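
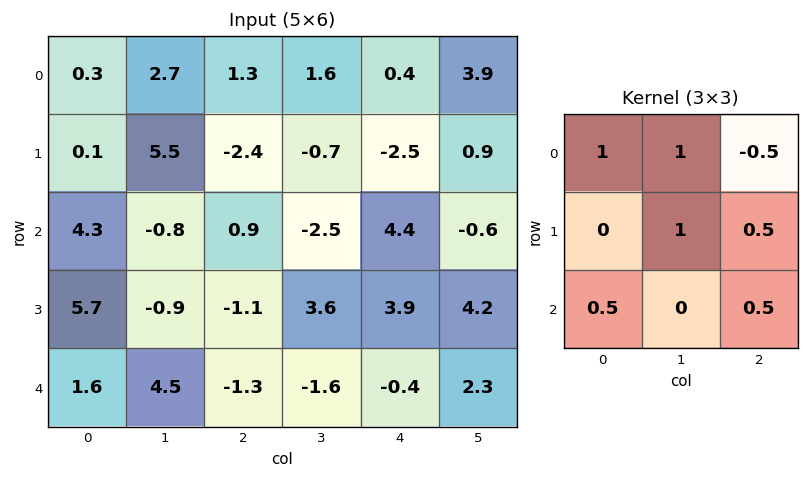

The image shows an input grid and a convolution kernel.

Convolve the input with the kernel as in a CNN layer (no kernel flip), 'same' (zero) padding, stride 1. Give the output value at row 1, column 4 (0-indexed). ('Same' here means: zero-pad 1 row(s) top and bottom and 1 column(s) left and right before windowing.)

-3.55

The receptive field on the zero-padded input at this output position is [1.6 0.4 3.9 / -0.7 -2.5 0.9 / -2.5 4.4 -0.6]. Elementwise product with the kernel and sum: 1.6·1 + 0.4·1 + 3.9·-0.5 + -2.5·1 + 0.9·0.5 + -2.5·0.5 + -0.6·0.5.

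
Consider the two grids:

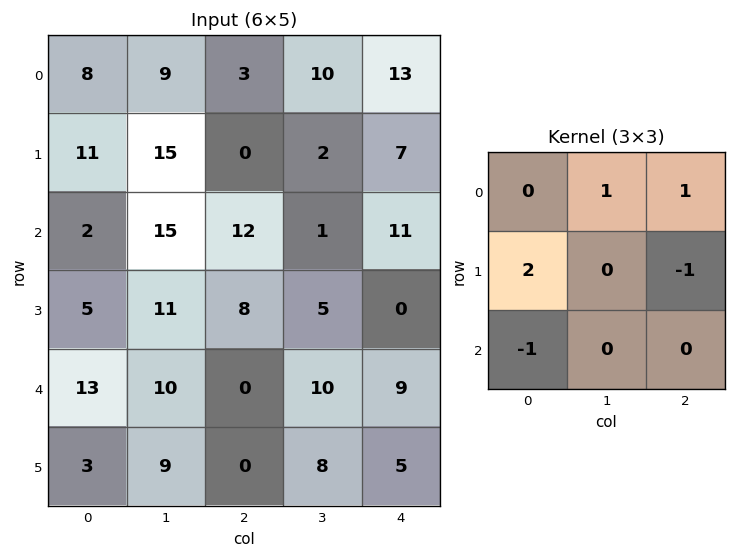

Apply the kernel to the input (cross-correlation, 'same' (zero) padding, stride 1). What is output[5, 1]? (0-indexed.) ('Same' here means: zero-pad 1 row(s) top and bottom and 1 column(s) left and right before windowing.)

The receptive field on the zero-padded input at this output position is [13 10 0 / 3 9 0 / 0 0 0]. Elementwise product with the kernel and sum: 10·1 + 0·1 + 3·2 + 0·-1 + 0·-1.

16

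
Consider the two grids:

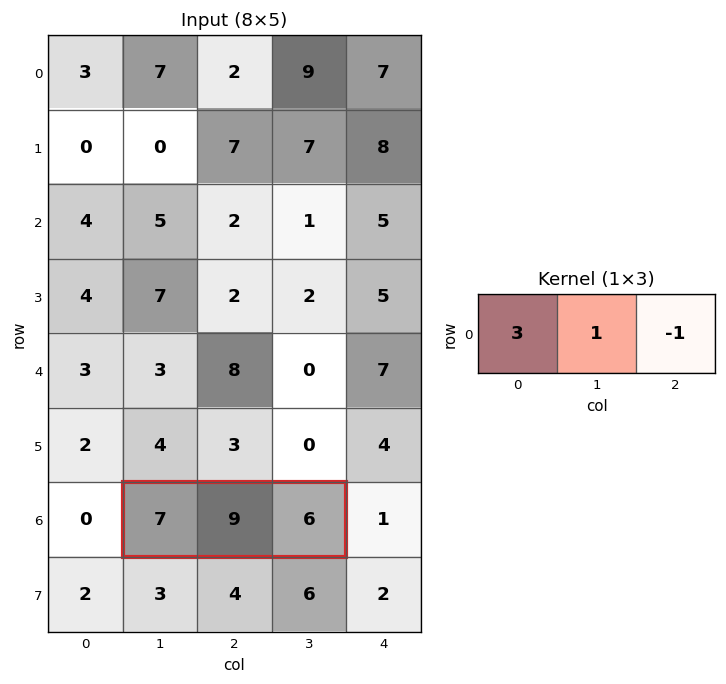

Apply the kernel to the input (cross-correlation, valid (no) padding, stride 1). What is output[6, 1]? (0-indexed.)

The receptive field on the input at this output position is [7 9 6]. Elementwise product with the kernel and sum: 7·3 + 9·1 + 6·-1.

24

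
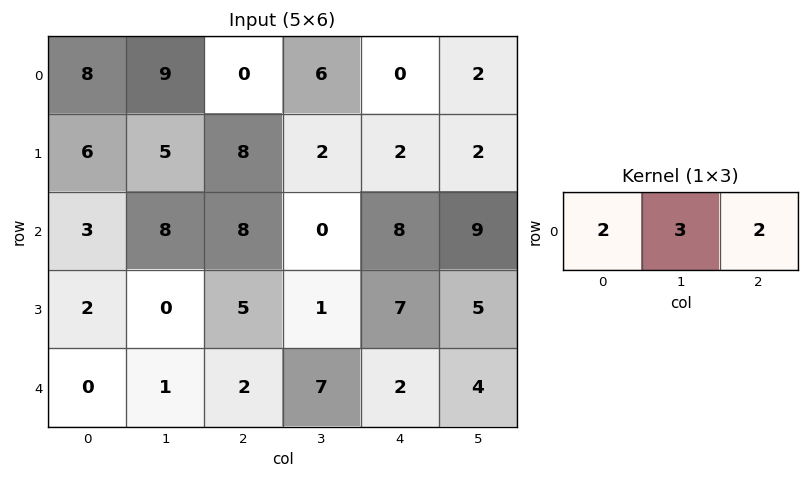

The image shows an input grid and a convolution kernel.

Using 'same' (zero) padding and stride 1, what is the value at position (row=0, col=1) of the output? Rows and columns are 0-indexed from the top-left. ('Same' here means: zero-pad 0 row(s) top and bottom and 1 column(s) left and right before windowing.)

43

The receptive field on the zero-padded input at this output position is [8 9 0]. Elementwise product with the kernel and sum: 8·2 + 9·3 + 0·2.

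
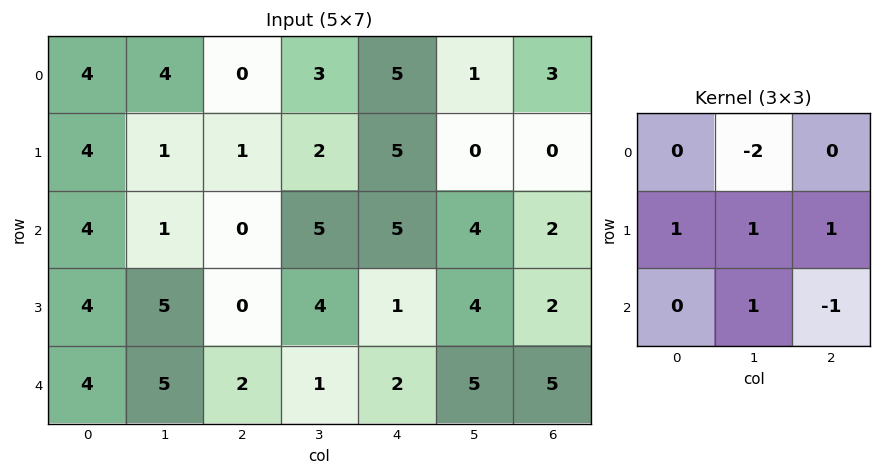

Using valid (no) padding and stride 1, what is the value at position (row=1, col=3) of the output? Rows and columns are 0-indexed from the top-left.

1

The receptive field on the input at this output position is [2 5 0 / 5 5 4 / 4 1 4]. Elementwise product with the kernel and sum: 5·-2 + 5·1 + 5·1 + 4·1 + 1·1 + 4·-1.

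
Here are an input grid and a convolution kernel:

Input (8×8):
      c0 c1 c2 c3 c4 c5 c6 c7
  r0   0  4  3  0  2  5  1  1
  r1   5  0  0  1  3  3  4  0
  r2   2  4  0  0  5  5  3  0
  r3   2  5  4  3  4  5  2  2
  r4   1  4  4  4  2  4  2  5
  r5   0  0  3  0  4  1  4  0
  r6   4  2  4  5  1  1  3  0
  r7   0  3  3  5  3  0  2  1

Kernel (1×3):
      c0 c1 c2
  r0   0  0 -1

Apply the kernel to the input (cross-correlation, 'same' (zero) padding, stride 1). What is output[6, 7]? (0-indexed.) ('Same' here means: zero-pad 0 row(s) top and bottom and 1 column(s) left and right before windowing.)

The receptive field on the zero-padded input at this output position is [3 0 0]. Elementwise product with the kernel and sum: 0·-1.

0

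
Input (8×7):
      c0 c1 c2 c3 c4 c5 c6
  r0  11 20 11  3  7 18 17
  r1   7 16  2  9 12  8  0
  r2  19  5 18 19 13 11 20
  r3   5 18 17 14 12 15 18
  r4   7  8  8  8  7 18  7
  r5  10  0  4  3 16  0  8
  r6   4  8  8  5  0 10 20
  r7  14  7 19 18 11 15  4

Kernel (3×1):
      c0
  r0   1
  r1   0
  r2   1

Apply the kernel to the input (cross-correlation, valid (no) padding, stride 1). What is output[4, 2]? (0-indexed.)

16

The receptive field on the input at this output position is [8 / 4 / 8]. Elementwise product with the kernel and sum: 8·1 + 8·1.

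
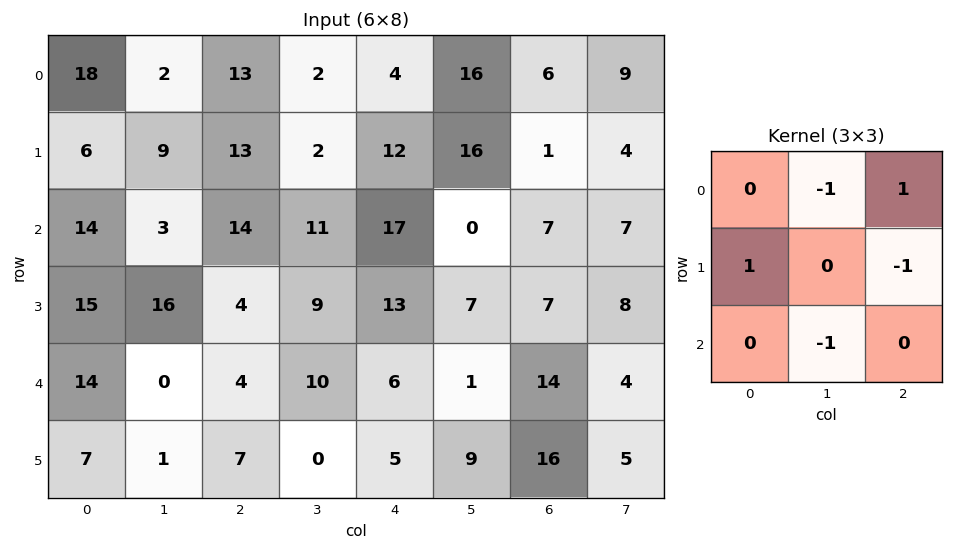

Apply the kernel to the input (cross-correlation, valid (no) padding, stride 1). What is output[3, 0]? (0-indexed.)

The receptive field on the input at this output position is [15 16 4 / 14 0 4 / 7 1 7]. Elementwise product with the kernel and sum: 16·-1 + 4·1 + 14·1 + 4·-1 + 1·-1.

-3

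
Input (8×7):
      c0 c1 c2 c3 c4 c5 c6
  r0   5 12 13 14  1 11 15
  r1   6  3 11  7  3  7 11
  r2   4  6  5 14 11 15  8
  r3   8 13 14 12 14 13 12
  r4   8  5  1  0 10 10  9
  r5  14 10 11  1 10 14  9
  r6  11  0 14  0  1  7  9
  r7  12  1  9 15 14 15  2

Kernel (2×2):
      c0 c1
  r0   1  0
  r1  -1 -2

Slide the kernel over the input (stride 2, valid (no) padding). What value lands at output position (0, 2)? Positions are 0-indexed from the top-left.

The receptive field on the input at this output position is [1 11 / 3 7]. Elementwise product with the kernel and sum: 1·1 + 3·-1 + 7·-2.

-16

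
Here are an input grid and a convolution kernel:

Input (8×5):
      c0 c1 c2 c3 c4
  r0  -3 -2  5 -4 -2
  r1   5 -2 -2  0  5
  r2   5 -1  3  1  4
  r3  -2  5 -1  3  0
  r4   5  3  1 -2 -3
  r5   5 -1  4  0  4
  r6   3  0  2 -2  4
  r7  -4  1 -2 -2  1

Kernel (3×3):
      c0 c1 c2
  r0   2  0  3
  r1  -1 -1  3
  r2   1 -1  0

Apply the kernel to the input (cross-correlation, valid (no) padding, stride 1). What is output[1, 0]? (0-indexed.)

The receptive field on the input at this output position is [5 -2 -2 / 5 -1 3 / -2 5 -1]. Elementwise product with the kernel and sum: 5·2 + -2·3 + 5·-1 + -1·-1 + 3·3 + -2·1 + 5·-1.

2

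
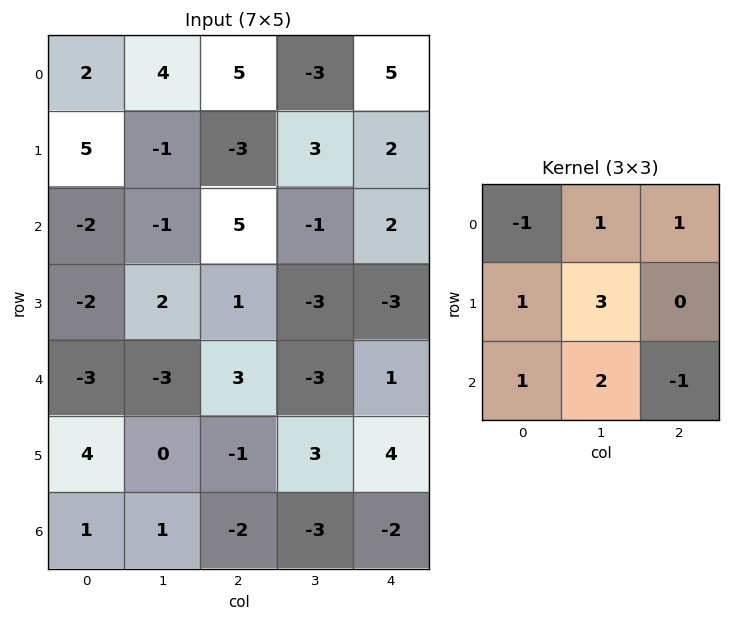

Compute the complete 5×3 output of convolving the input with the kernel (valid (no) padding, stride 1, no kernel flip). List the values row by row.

Output[0,0]: The receptive field on the input at this output position is [2 4 5 / 5 -1 -3 / -2 -1 5]. Elementwise product with the kernel and sum: 2·-1 + 4·1 + 5·1 + 5·1 + -1·3 + -2·1 + -1·2 + 5·-1.
Output[0,1]: The receptive field on the input at this output position is [4 5 -3 / -1 -3 3 / -1 5 -1]. Elementwise product with the kernel and sum: 4·-1 + 5·1 + -3·1 + -1·1 + -3·3 + -1·1 + 5·2 + -1·-1.

0 -2 4
-13 22 8
-2 16 -16
-2 -3 -12
12 0 -3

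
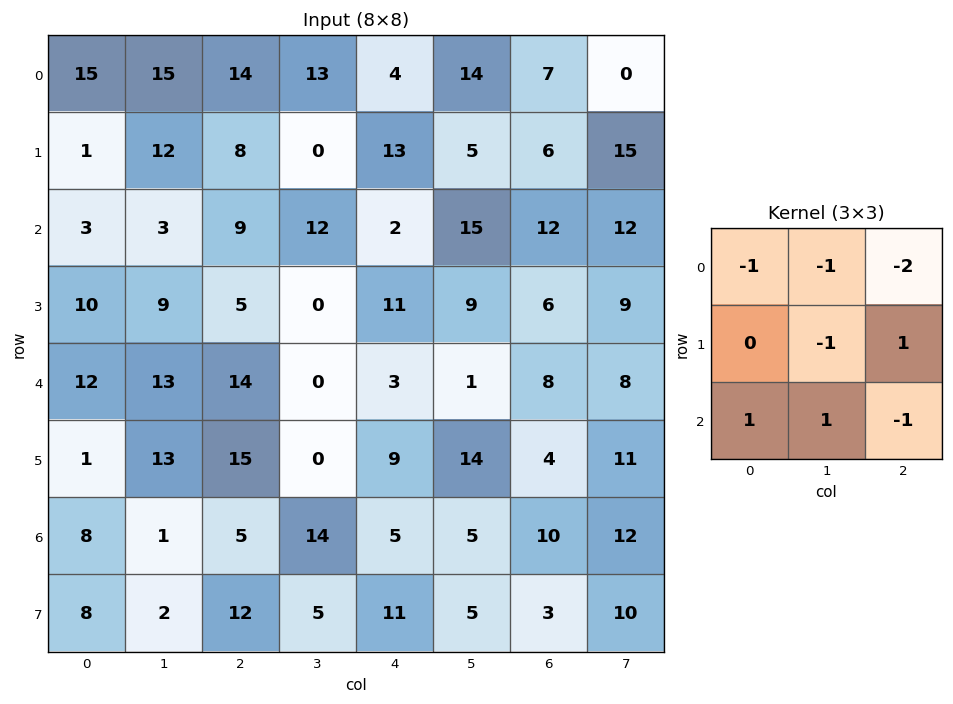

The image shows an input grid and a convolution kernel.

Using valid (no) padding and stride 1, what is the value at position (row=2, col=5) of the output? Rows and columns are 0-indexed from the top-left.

-47

The receptive field on the input at this output position is [15 12 12 / 9 6 9 / 1 8 8]. Elementwise product with the kernel and sum: 15·-1 + 12·-1 + 12·-2 + 6·-1 + 9·1 + 1·1 + 8·1 + 8·-1.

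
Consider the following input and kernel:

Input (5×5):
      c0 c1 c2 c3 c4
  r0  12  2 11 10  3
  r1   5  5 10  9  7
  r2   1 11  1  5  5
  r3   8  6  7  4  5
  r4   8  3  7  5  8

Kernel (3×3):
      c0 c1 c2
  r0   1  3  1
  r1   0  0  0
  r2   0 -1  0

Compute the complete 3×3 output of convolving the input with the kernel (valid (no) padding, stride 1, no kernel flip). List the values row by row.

Output[0,0]: The receptive field on the input at this output position is [12 2 11 / 5 5 10 / 1 11 1]. Elementwise product with the kernel and sum: 12·1 + 2·3 + 11·1 + 11·-1.
Output[0,1]: The receptive field on the input at this output position is [2 11 10 / 5 10 9 / 11 1 5]. Elementwise product with the kernel and sum: 2·1 + 11·3 + 10·1 + 1·-1.

18 44 39
24 37 40
32 12 16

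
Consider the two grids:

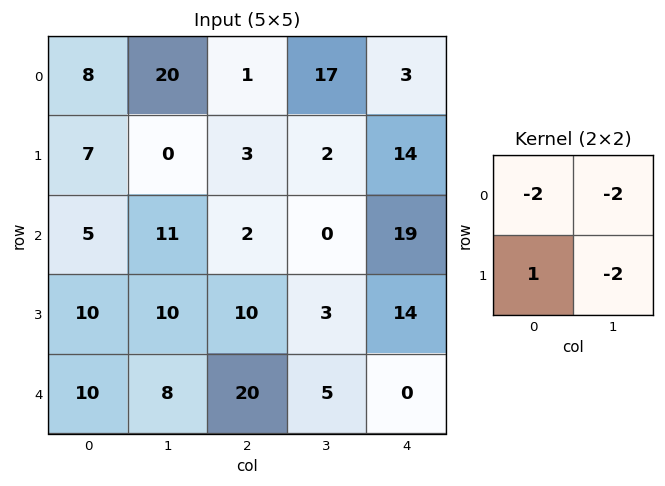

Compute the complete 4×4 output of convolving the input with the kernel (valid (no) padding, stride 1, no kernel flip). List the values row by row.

Output[0,0]: The receptive field on the input at this output position is [8 20 / 7 0]. Elementwise product with the kernel and sum: 8·-2 + 20·-2 + 7·1 + 0·-2.

-49 -48 -37 -66
-31 1 -8 -70
-42 -36 0 -63
-46 -72 -16 -29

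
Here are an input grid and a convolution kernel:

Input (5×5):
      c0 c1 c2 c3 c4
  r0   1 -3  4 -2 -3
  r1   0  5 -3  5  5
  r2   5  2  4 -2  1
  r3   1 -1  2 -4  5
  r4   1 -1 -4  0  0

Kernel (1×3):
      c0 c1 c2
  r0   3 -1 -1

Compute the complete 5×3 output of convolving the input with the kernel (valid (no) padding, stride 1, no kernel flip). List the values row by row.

Output[0,0]: The receptive field on the input at this output position is [1 -3 4]. Elementwise product with the kernel and sum: 1·3 + -3·-1 + 4·-1.

2 -11 17
-2 13 -19
9 4 13
2 -1 5
8 1 -12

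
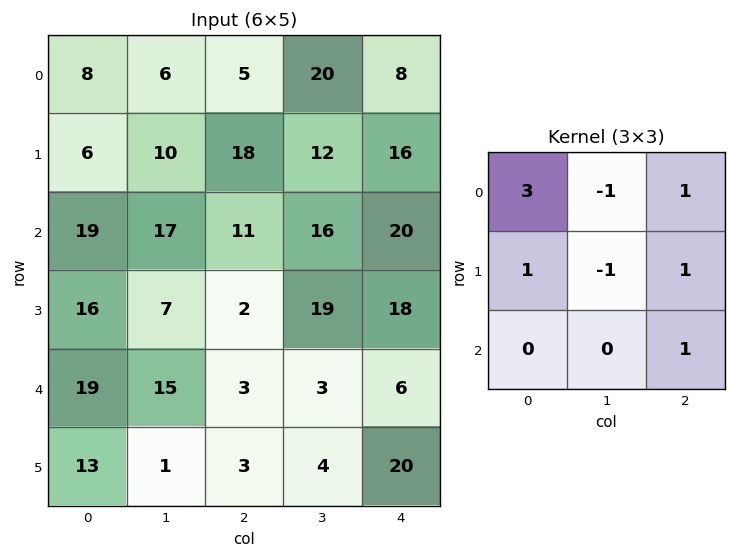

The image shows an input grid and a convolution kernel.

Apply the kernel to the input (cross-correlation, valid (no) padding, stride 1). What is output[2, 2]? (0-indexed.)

The receptive field on the input at this output position is [11 16 20 / 2 19 18 / 3 3 6]. Elementwise product with the kernel and sum: 11·3 + 16·-1 + 20·1 + 2·1 + 19·-1 + 18·1 + 6·1.

44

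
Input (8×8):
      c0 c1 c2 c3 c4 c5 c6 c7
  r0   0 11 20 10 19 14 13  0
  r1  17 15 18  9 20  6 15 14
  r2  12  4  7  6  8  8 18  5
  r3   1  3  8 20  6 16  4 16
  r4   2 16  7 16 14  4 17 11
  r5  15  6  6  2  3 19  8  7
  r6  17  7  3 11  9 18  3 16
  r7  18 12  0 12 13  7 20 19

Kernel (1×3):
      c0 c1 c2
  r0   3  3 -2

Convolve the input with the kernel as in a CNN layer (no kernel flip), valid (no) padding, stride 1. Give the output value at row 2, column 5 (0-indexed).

The receptive field on the input at this output position is [8 18 5]. Elementwise product with the kernel and sum: 8·3 + 18·3 + 5·-2.

68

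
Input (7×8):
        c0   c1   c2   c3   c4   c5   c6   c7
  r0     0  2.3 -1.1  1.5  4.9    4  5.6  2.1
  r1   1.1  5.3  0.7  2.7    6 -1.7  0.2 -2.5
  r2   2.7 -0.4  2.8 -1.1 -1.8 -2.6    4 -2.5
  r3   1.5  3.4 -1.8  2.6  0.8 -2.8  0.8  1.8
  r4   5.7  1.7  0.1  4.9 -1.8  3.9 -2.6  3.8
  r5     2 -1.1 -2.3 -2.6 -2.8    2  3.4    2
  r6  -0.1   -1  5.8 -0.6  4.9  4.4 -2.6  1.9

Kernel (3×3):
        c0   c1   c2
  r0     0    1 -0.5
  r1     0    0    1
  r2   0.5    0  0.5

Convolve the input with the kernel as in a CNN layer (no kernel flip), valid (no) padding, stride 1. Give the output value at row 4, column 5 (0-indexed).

The receptive field on the input at this output position is [3.9 -2.6 3.8 / 2 3.4 2 / 4.4 -2.6 1.9]. Elementwise product with the kernel and sum: -2.6·1 + 3.8·-0.5 + 2·1 + 4.4·0.5 + 1.9·0.5.

0.65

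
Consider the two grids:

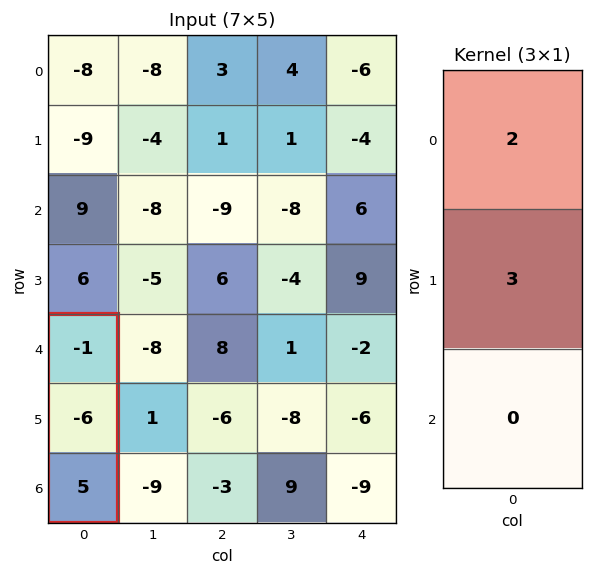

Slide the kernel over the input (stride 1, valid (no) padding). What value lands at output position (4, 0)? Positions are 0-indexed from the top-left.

The receptive field on the input at this output position is [-1 / -6 / 5]. Elementwise product with the kernel and sum: -1·2 + -6·3.

-20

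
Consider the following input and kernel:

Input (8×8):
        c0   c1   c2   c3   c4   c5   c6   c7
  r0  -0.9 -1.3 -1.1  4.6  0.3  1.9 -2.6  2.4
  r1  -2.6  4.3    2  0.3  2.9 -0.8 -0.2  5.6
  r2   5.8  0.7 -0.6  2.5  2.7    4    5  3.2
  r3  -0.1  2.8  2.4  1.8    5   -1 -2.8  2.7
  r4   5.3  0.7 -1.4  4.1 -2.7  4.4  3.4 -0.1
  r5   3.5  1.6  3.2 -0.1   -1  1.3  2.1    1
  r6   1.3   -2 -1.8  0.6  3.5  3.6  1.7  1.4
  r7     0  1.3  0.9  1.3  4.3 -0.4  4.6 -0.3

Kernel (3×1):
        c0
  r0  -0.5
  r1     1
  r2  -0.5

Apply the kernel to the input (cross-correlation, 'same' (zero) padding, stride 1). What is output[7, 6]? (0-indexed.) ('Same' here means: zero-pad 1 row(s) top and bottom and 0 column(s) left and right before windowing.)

3.75

The receptive field on the zero-padded input at this output position is [1.7 / 4.6 / 0]. Elementwise product with the kernel and sum: 1.7·-0.5 + 4.6·1 + 0·-0.5.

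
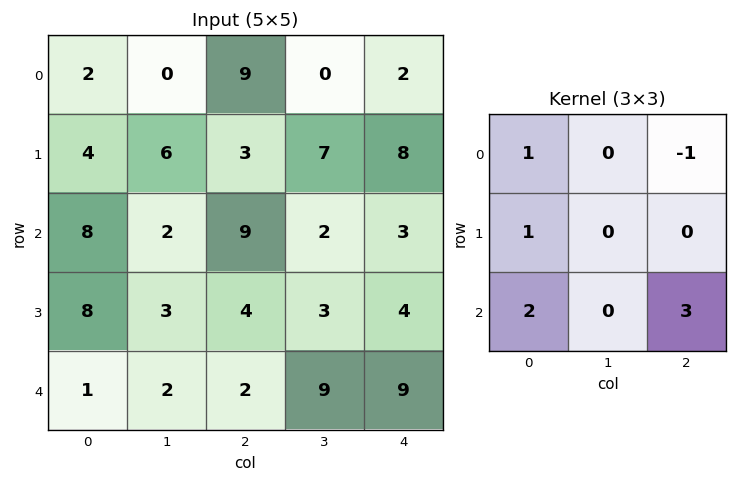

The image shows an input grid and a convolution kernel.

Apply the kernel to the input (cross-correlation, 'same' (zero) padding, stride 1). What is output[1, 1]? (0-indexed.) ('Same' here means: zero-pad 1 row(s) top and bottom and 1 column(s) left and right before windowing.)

The receptive field on the zero-padded input at this output position is [2 0 9 / 4 6 3 / 8 2 9]. Elementwise product with the kernel and sum: 2·1 + 9·-1 + 4·1 + 8·2 + 9·3.

40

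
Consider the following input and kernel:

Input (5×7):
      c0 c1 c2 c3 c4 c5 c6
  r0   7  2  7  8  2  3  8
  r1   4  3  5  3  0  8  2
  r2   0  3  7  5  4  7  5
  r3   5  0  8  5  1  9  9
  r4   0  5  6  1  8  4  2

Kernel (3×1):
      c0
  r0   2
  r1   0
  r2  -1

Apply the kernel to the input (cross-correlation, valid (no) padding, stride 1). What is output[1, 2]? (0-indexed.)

The receptive field on the input at this output position is [5 / 7 / 8]. Elementwise product with the kernel and sum: 5·2 + 8·-1.

2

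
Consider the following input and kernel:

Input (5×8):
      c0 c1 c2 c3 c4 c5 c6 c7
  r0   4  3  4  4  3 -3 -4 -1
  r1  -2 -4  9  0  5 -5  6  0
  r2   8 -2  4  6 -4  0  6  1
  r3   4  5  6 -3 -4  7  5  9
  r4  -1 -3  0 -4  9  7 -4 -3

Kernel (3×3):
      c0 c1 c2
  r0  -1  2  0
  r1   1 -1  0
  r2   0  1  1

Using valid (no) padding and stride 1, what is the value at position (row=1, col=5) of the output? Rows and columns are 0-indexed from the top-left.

The receptive field on the input at this output position is [-5 6 0 / 0 6 1 / 7 5 9]. Elementwise product with the kernel and sum: -5·-1 + 6·2 + 0·1 + 6·-1 + 5·1 + 9·1.

25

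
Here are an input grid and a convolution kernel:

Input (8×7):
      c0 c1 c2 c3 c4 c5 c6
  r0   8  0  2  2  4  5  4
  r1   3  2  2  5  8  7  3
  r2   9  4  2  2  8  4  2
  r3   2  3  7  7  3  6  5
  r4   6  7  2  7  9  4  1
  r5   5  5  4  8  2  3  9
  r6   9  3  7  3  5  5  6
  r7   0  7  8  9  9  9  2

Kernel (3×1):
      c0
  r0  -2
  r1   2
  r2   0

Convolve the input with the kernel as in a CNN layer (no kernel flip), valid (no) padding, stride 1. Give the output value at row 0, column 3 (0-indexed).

The receptive field on the input at this output position is [2 / 5 / 2]. Elementwise product with the kernel and sum: 2·-2 + 5·2.

6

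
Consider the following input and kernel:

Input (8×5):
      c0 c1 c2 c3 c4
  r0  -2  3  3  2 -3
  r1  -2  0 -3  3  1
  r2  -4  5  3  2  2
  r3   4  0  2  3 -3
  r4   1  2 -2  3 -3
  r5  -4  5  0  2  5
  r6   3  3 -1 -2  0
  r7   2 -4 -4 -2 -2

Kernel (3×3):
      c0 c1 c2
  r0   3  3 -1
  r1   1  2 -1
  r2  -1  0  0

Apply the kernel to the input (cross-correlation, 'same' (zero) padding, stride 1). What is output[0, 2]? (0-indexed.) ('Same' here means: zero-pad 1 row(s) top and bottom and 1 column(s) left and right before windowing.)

The receptive field on the zero-padded input at this output position is [0 0 0 / 3 3 2 / 0 -3 3]. Elementwise product with the kernel and sum: 0·3 + 0·3 + 0·-1 + 3·1 + 3·2 + 2·-1 + 0·-1.

7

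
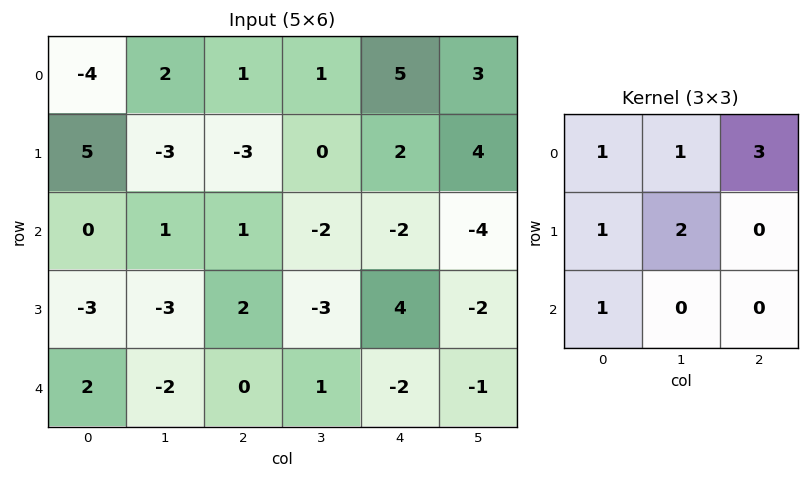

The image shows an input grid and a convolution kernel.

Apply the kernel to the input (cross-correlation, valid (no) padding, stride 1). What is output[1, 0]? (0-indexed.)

-8

The receptive field on the input at this output position is [5 -3 -3 / 0 1 1 / -3 -3 2]. Elementwise product with the kernel and sum: 5·1 + -3·1 + -3·3 + 0·1 + 1·2 + -3·1.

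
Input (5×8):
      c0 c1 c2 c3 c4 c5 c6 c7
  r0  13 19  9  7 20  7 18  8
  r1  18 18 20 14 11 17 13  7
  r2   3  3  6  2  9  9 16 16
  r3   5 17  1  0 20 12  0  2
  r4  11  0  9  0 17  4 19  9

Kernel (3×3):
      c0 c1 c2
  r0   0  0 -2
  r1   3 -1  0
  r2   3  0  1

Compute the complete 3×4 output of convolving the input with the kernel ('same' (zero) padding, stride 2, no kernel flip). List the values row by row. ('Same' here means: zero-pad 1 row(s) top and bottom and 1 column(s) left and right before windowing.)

Output[0,0]: The receptive field on the zero-padded input at this output position is [0 0 0 / 0 13 19 / 0 18 18]. Elementwise product with the kernel and sum: 0·-2 + 0·3 + 13·-1 + 0·3 + 18·1.
Output[0,1]: The receptive field on the zero-padded input at this output position is [0 0 0 / 19 9 7 / 18 20 14]. Elementwise product with the kernel and sum: 0·-2 + 19·3 + 9·-1 + 18·3 + 14·1.

5 116 60 61
-22 26 -25 35
-45 -9 -41 -11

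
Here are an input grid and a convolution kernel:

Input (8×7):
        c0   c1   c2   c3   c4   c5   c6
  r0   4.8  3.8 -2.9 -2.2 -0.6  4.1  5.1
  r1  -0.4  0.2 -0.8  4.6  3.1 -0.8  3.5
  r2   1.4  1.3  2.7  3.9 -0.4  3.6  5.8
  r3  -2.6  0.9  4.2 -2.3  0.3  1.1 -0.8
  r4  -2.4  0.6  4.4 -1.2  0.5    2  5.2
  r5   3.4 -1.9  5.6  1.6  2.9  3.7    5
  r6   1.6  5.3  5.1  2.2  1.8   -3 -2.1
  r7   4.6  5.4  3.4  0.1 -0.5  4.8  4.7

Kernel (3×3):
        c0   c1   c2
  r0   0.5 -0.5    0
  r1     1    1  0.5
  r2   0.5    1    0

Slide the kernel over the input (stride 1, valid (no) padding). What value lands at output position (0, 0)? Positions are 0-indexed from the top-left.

The receptive field on the input at this output position is [4.8 3.8 -2.9 / -0.4 0.2 -0.8 / 1.4 1.3 2.7]. Elementwise product with the kernel and sum: 4.8·0.5 + 3.8·-0.5 + -0.4·1 + 0.2·1 + -0.8·0.5 + 1.4·0.5 + 1.3·1.

1.9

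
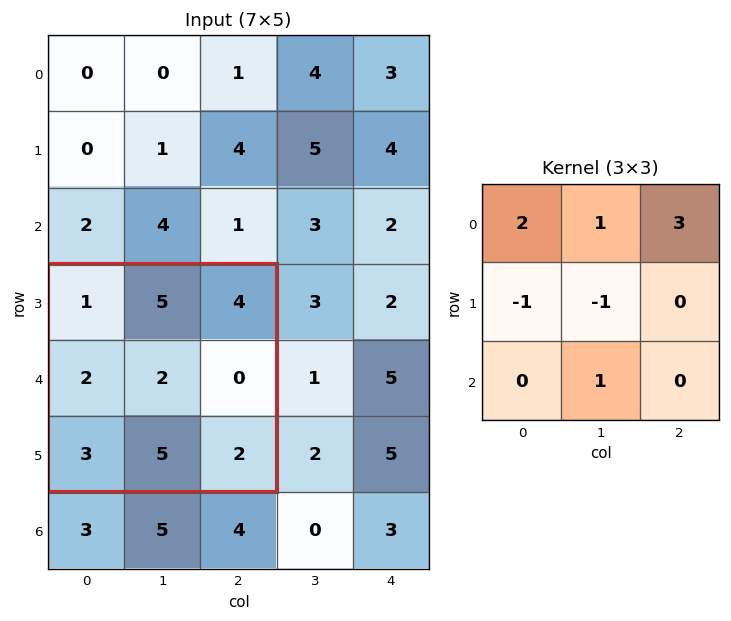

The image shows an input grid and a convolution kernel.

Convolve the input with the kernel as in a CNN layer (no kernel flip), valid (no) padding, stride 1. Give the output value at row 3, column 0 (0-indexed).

The receptive field on the input at this output position is [1 5 4 / 2 2 0 / 3 5 2]. Elementwise product with the kernel and sum: 1·2 + 5·1 + 4·3 + 2·-1 + 2·-1 + 5·1.

20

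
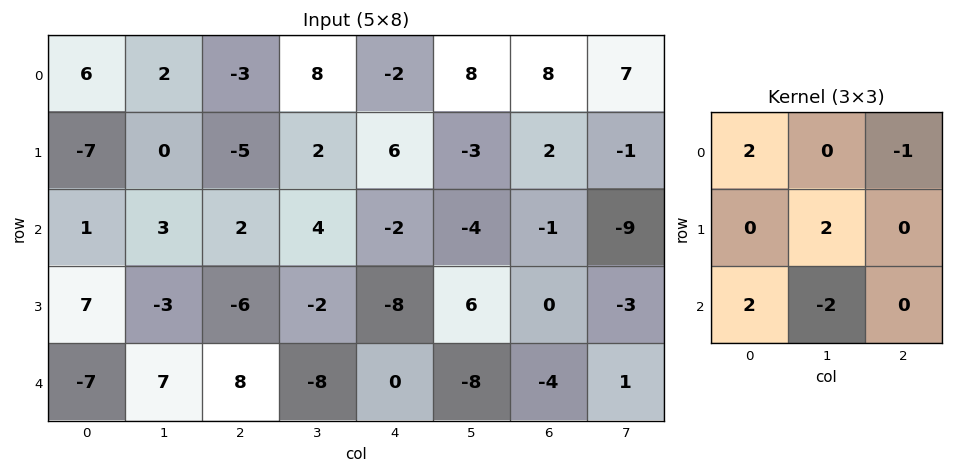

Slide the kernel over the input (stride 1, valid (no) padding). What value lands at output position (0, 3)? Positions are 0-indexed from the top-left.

The receptive field on the input at this output position is [8 -2 8 / 2 6 -3 / 4 -2 -4]. Elementwise product with the kernel and sum: 8·2 + 8·-1 + 6·2 + 4·2 + -2·-2.

32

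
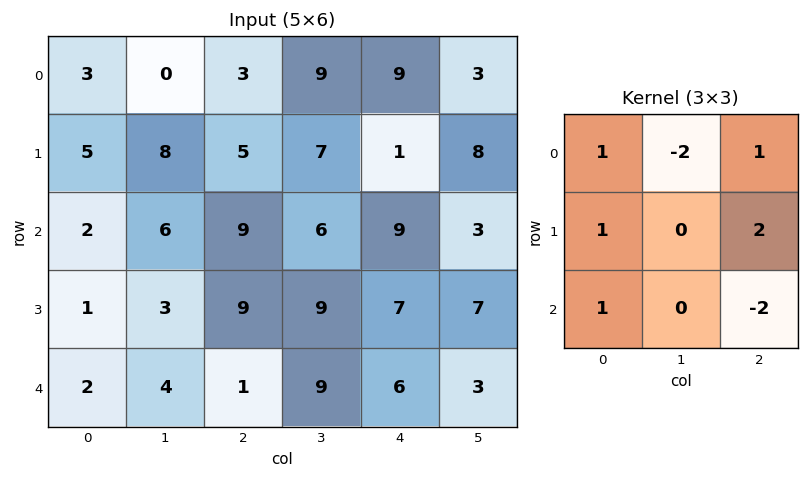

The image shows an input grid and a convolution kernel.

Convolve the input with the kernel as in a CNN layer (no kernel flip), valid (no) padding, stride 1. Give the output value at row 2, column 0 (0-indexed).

The receptive field on the input at this output position is [2 6 9 / 1 3 9 / 2 4 1]. Elementwise product with the kernel and sum: 2·1 + 6·-2 + 9·1 + 1·1 + 9·2 + 2·1 + 1·-2.

18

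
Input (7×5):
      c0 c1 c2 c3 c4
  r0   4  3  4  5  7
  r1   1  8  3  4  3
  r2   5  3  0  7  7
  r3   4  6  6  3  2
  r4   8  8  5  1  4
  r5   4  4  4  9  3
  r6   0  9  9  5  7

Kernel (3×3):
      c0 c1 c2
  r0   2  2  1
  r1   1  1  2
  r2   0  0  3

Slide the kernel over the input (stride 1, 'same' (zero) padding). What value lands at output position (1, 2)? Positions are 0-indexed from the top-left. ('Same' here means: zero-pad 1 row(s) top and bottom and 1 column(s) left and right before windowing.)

59

The receptive field on the zero-padded input at this output position is [3 4 5 / 8 3 4 / 3 0 7]. Elementwise product with the kernel and sum: 3·2 + 4·2 + 5·1 + 8·1 + 3·1 + 4·2 + 7·3.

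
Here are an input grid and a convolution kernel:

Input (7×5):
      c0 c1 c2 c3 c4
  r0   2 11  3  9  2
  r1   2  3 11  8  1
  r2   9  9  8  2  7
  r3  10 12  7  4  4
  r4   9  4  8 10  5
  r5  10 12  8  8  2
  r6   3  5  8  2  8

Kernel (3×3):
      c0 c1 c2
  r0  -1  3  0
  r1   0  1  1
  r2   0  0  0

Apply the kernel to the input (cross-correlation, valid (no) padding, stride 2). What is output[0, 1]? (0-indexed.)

33

The receptive field on the input at this output position is [3 9 2 / 11 8 1 / 8 2 7]. Elementwise product with the kernel and sum: 3·-1 + 9·3 + 8·1 + 1·1.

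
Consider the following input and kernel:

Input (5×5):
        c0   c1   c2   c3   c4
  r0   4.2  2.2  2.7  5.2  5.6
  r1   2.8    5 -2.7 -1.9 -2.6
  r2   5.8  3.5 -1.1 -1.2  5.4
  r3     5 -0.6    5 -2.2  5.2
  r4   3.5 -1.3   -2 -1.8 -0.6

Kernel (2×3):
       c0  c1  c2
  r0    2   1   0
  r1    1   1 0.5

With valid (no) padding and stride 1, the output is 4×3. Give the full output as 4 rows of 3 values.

17.05 8.45 4.7
19.35 9.1 -6.9
22 9.2 2
10.6 -0.4 3.7

Output[0,0]: The receptive field on the input at this output position is [4.2 2.2 2.7 / 2.8 5 -2.7]. Elementwise product with the kernel and sum: 4.2·2 + 2.2·1 + 2.8·1 + 5·1 + -2.7·0.5.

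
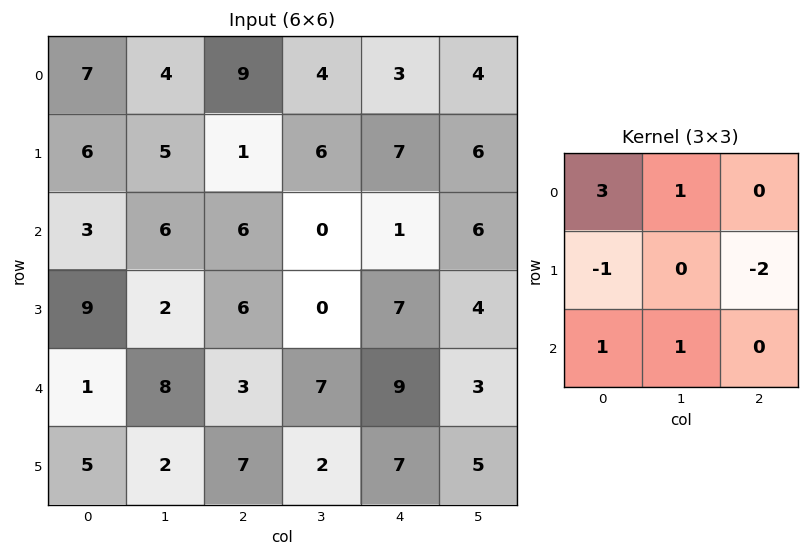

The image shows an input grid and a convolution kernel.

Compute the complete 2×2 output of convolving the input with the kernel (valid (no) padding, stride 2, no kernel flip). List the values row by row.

26 22
3 8

Output[0,0]: The receptive field on the input at this output position is [7 4 9 / 6 5 1 / 3 6 6]. Elementwise product with the kernel and sum: 7·3 + 4·1 + 6·-1 + 1·-2 + 3·1 + 6·1.
Output[0,1]: The receptive field on the input at this output position is [9 4 3 / 1 6 7 / 6 0 1]. Elementwise product with the kernel and sum: 9·3 + 4·1 + 1·-1 + 7·-2 + 6·1 + 0·1.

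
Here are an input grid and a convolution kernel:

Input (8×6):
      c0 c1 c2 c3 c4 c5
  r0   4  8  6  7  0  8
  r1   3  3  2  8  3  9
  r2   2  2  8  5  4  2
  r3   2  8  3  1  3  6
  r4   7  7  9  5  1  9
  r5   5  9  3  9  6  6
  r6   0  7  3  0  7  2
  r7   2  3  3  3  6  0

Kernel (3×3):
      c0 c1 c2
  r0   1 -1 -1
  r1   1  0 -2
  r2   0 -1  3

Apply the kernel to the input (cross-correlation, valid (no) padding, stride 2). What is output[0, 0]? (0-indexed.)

11

The receptive field on the input at this output position is [4 8 6 / 3 3 2 / 2 2 8]. Elementwise product with the kernel and sum: 4·1 + 8·-1 + 6·-1 + 3·1 + 2·-2 + 2·-1 + 8·3.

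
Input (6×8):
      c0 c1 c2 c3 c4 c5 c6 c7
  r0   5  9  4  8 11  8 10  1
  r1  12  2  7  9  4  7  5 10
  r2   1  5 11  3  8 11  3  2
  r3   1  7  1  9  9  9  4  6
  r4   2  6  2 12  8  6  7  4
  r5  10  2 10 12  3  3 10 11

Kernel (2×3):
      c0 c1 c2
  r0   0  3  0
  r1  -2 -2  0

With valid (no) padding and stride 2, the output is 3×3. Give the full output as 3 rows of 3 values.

-1 -8 2
-1 -11 -3
-6 -8 6

Output[0,0]: The receptive field on the input at this output position is [5 9 4 / 12 2 7]. Elementwise product with the kernel and sum: 9·3 + 12·-2 + 2·-2.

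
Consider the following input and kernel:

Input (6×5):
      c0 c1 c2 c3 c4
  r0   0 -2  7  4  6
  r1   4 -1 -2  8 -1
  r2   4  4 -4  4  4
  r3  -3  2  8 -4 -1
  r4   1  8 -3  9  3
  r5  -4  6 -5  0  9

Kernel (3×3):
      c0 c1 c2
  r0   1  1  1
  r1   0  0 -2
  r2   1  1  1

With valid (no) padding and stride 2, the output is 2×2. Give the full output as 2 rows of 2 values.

13 23
-6 15

Output[0,0]: The receptive field on the input at this output position is [0 -2 7 / 4 -1 -2 / 4 4 -4]. Elementwise product with the kernel and sum: 0·1 + -2·1 + 7·1 + -2·-2 + 4·1 + 4·1 + -4·1.
Output[0,1]: The receptive field on the input at this output position is [7 4 6 / -2 8 -1 / -4 4 4]. Elementwise product with the kernel and sum: 7·1 + 4·1 + 6·1 + -1·-2 + -4·1 + 4·1 + 4·1.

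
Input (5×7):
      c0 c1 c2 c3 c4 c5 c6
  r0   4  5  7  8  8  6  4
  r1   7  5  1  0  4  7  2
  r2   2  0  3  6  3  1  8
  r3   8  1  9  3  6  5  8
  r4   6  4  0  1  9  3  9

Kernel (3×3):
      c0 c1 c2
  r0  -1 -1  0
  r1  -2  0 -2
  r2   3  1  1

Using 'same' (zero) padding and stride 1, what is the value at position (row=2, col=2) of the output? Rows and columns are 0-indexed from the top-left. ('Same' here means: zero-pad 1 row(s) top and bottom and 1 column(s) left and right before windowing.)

-3

The receptive field on the zero-padded input at this output position is [5 1 0 / 0 3 6 / 1 9 3]. Elementwise product with the kernel and sum: 5·-1 + 1·-1 + 0·-2 + 6·-2 + 1·3 + 9·1 + 3·1.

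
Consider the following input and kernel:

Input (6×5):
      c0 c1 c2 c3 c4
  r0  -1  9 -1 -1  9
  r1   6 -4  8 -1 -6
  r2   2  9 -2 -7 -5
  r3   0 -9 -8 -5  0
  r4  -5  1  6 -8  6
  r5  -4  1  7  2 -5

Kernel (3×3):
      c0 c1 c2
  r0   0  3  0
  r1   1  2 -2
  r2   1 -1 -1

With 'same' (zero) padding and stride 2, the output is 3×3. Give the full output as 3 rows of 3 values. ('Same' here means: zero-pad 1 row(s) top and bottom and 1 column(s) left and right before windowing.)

-22 -2 22
13 47 -40
-9 -3 11

Output[0,0]: The receptive field on the zero-padded input at this output position is [0 0 0 / 0 -1 9 / 0 6 -4]. Elementwise product with the kernel and sum: 0·3 + 0·1 + -1·2 + 9·-2 + 0·1 + 6·-1 + -4·-1.
Output[0,1]: The receptive field on the zero-padded input at this output position is [0 0 0 / 9 -1 -1 / -4 8 -1]. Elementwise product with the kernel and sum: 0·3 + 9·1 + -1·2 + -1·-2 + -4·1 + 8·-1 + -1·-1.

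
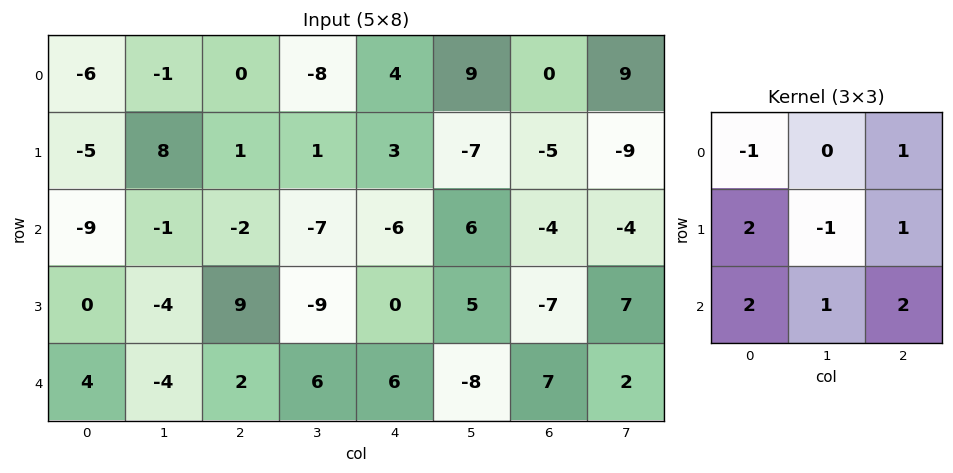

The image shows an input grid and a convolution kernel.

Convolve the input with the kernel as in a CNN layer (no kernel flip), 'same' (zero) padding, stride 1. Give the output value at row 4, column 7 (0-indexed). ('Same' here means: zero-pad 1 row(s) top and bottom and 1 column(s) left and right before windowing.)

The receptive field on the zero-padded input at this output position is [-7 7 0 / 7 2 0 / 0 0 0]. Elementwise product with the kernel and sum: -7·-1 + 0·1 + 7·2 + 2·-1 + 0·1 + 0·2 + 0·1 + 0·2.

19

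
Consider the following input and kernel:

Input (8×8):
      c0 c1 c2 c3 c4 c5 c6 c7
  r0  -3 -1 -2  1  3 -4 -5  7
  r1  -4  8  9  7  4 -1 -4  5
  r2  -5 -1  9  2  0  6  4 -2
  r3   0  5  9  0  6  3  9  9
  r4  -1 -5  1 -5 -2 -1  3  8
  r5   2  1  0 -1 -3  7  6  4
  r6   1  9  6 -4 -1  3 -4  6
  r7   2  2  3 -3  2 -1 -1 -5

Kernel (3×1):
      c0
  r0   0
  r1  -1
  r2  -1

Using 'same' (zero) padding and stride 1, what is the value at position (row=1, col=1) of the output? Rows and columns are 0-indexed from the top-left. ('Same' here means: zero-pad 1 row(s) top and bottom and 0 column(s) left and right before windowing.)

-7

The receptive field on the zero-padded input at this output position is [-1 / 8 / -1]. Elementwise product with the kernel and sum: 8·-1 + -1·-1.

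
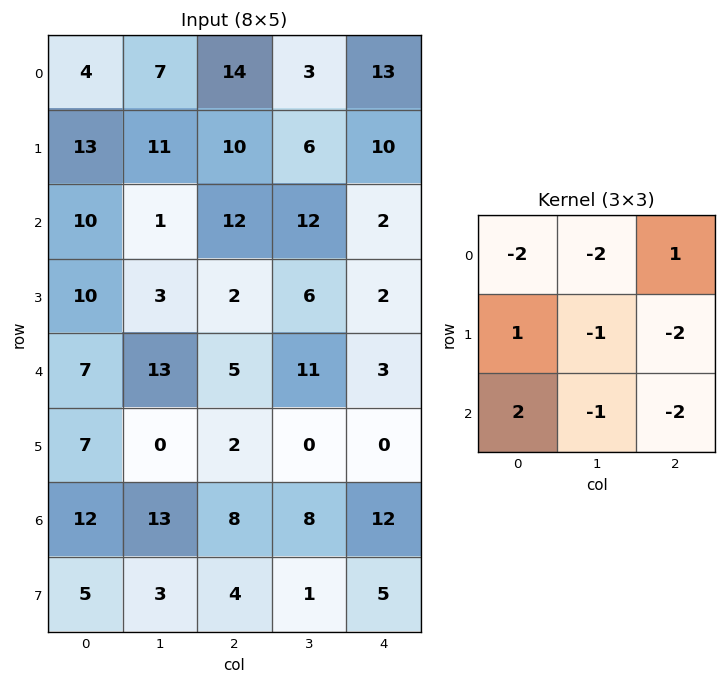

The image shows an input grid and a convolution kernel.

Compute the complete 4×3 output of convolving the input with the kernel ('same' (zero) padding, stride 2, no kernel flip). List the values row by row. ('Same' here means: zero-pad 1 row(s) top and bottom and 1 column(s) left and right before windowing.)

-53 -13 -8
-43 -79 -12
-57 -20 -8
-63 -15 -7

Output[0,0]: The receptive field on the zero-padded input at this output position is [0 0 0 / 0 4 7 / 0 13 11]. Elementwise product with the kernel and sum: 0·-2 + 0·-2 + 0·1 + 0·1 + 4·-1 + 7·-2 + 0·2 + 13·-1 + 11·-2.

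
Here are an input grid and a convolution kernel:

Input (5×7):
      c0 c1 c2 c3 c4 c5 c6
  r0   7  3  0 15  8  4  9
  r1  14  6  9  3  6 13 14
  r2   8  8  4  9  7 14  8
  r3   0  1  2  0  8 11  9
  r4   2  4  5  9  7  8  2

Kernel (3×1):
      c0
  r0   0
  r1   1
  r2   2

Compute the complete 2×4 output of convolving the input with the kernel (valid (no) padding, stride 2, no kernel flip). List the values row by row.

Output[0,0]: The receptive field on the input at this output position is [7 / 14 / 8]. Elementwise product with the kernel and sum: 14·1 + 8·2.
Output[0,1]: The receptive field on the input at this output position is [0 / 9 / 4]. Elementwise product with the kernel and sum: 9·1 + 4·2.

30 17 20 30
4 12 22 13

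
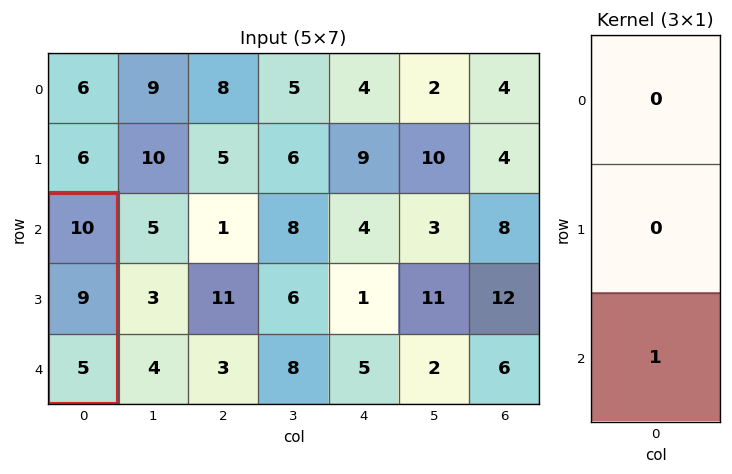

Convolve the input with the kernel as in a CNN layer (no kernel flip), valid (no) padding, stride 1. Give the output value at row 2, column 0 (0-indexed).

5

The receptive field on the input at this output position is [10 / 9 / 5]. Elementwise product with the kernel and sum: 5·1.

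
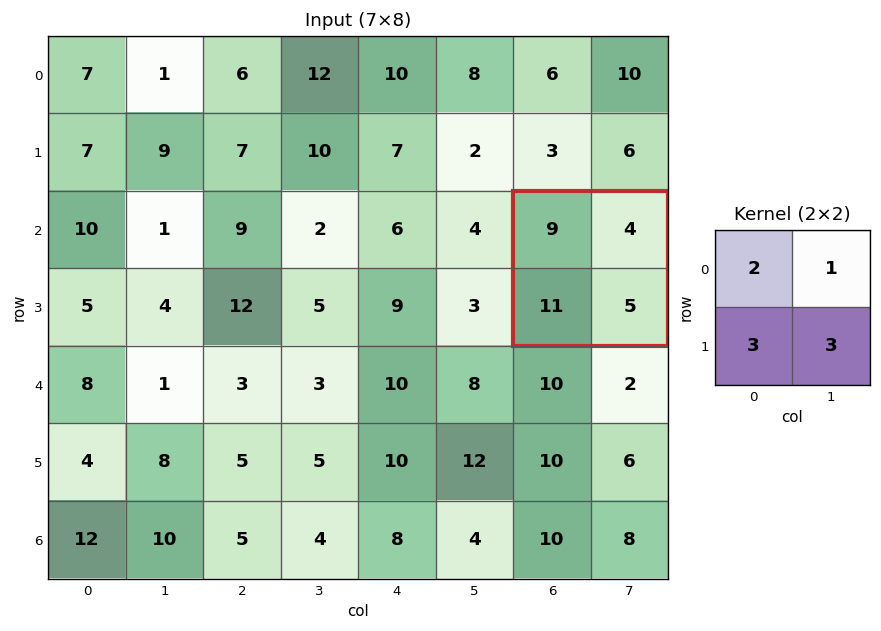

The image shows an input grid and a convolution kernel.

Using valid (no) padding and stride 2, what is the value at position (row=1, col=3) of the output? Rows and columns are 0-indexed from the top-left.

The receptive field on the input at this output position is [9 4 / 11 5]. Elementwise product with the kernel and sum: 9·2 + 4·1 + 11·3 + 5·3.

70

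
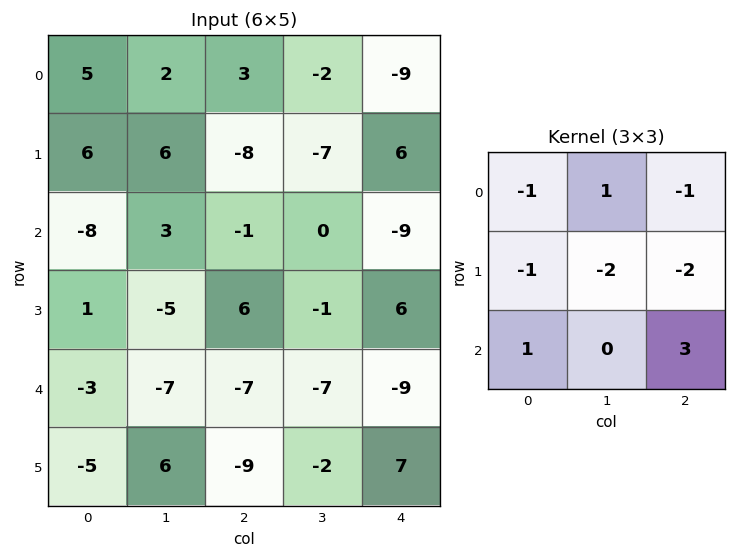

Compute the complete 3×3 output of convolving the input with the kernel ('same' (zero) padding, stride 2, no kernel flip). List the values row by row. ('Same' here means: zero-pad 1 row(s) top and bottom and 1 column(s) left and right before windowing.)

4 -19 13
-5 -16 30
44 47 30

Output[0,0]: The receptive field on the zero-padded input at this output position is [0 0 0 / 0 5 2 / 0 6 6]. Elementwise product with the kernel and sum: 0·-1 + 0·1 + 0·-1 + 0·-1 + 5·-2 + 2·-2 + 0·1 + 6·3.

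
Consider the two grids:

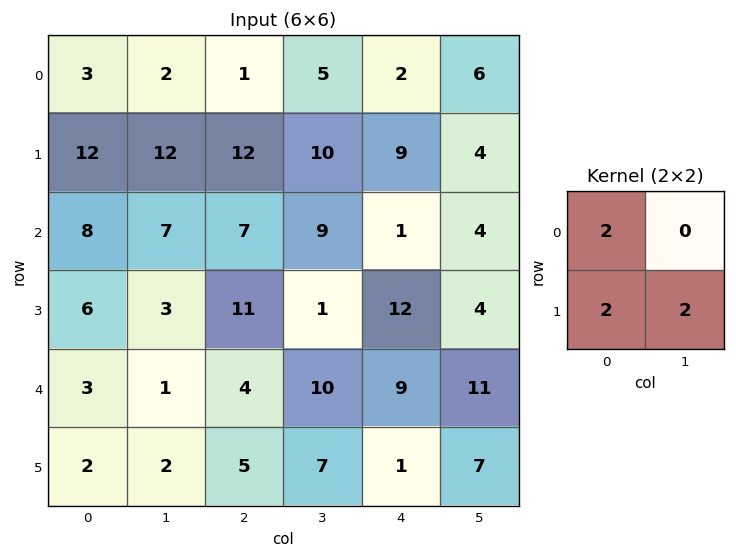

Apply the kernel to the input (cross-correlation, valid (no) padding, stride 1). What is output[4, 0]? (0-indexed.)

The receptive field on the input at this output position is [3 1 / 2 2]. Elementwise product with the kernel and sum: 3·2 + 2·2 + 2·2.

14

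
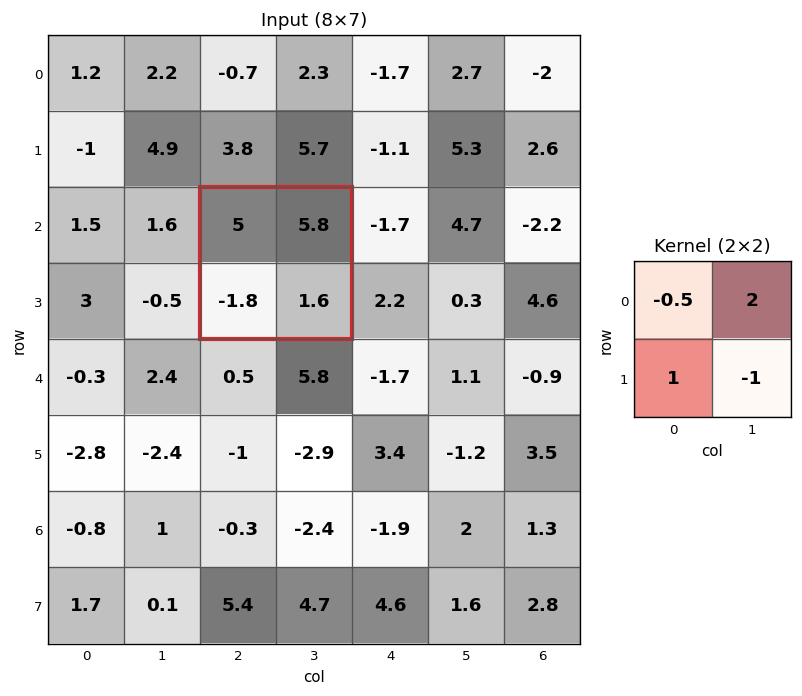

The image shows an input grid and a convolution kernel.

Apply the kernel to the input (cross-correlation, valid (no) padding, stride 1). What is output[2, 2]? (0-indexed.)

5.7

The receptive field on the input at this output position is [5 5.8 / -1.8 1.6]. Elementwise product with the kernel and sum: 5·-0.5 + 5.8·2 + -1.8·1 + 1.6·-1.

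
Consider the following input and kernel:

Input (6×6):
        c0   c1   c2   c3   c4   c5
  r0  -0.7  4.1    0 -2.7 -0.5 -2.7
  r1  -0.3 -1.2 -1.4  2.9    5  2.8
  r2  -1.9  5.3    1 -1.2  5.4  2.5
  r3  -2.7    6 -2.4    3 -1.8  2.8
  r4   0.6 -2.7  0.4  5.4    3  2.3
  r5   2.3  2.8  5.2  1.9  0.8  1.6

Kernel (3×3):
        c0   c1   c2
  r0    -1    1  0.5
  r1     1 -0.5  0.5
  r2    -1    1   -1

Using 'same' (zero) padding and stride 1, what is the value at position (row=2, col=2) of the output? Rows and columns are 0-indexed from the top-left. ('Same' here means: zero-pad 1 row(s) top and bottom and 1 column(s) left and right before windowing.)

-5.95

The receptive field on the zero-padded input at this output position is [-1.2 -1.4 2.9 / 5.3 1 -1.2 / 6 -2.4 3]. Elementwise product with the kernel and sum: -1.2·-1 + -1.4·1 + 2.9·0.5 + 5.3·1 + 1·-0.5 + -1.2·0.5 + 6·-1 + -2.4·1 + 3·-1.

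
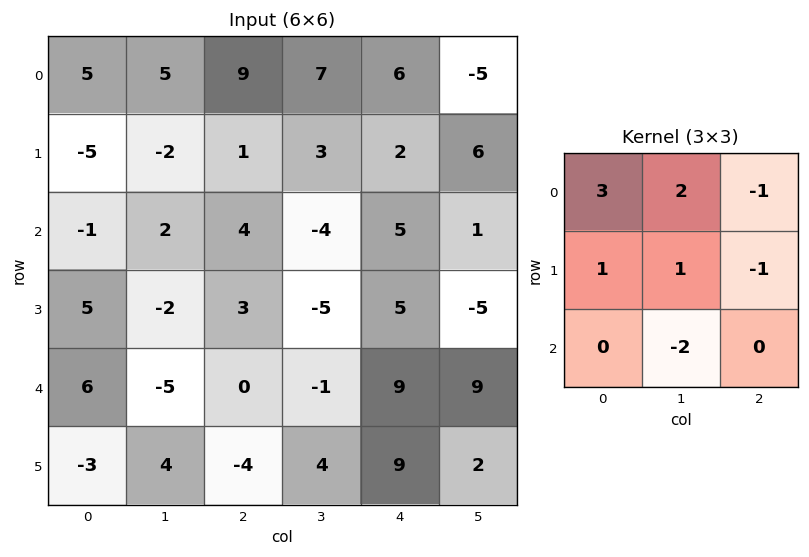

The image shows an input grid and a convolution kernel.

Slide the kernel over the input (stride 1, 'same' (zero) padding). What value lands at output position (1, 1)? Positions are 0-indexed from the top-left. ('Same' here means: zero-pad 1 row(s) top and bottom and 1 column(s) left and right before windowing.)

4

The receptive field on the zero-padded input at this output position is [5 5 9 / -5 -2 1 / -1 2 4]. Elementwise product with the kernel and sum: 5·3 + 5·2 + 9·-1 + -5·1 + -2·1 + 1·-1 + 2·-2.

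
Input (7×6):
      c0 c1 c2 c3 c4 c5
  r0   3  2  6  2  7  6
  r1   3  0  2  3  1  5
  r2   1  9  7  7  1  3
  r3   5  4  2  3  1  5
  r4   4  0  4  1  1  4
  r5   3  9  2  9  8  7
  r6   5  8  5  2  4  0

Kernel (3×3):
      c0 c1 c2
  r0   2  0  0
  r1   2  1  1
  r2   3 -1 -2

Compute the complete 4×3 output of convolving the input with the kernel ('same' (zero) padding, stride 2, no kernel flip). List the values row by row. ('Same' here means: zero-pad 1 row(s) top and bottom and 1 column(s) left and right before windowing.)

Output[0,0]: The receptive field on the zero-padded input at this output position is [0 0 0 / 0 3 2 / 0 3 0]. Elementwise product with the kernel and sum: 0·2 + 0·2 + 3·1 + 2·1 + 0·3 + 3·-1 + 0·-2.
Output[0,1]: The receptive field on the zero-padded input at this output position is [0 0 0 / 2 6 2 / 0 2 3]. Elementwise product with the kernel and sum: 0·2 + 2·2 + 6·1 + 2·1 + 0·3 + 2·-1 + 3·-2.

2 4 15
-3 36 22
-17 20 18
13 41 26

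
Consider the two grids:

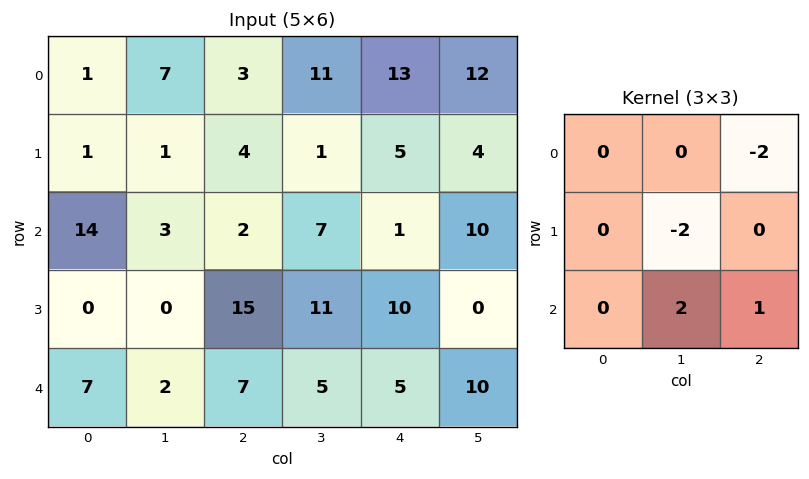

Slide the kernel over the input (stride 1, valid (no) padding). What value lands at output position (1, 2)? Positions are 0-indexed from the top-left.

8

The receptive field on the input at this output position is [4 1 5 / 2 7 1 / 15 11 10]. Elementwise product with the kernel and sum: 5·-2 + 7·-2 + 11·2 + 10·1.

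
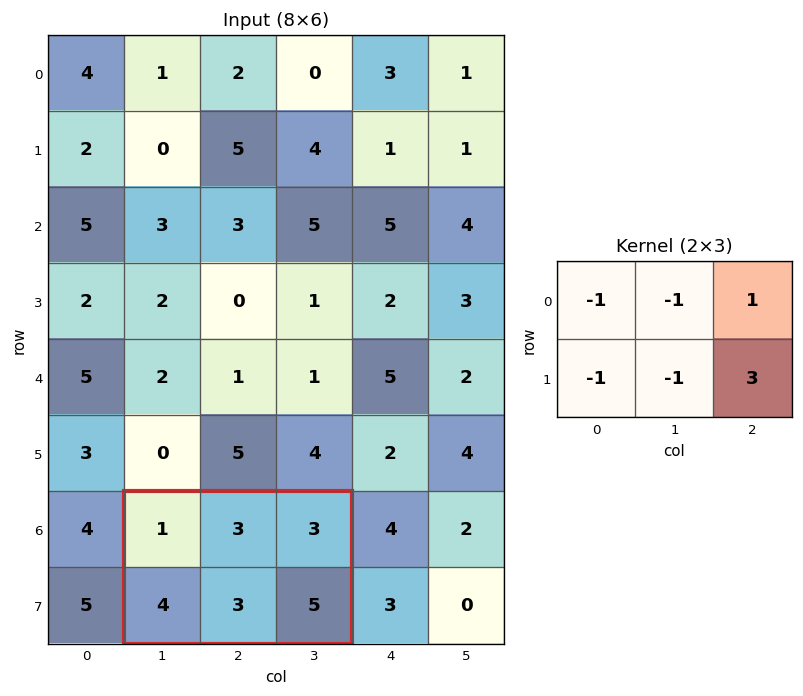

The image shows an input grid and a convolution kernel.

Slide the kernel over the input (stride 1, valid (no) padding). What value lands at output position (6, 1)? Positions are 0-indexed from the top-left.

The receptive field on the input at this output position is [1 3 3 / 4 3 5]. Elementwise product with the kernel and sum: 1·-1 + 3·-1 + 3·1 + 4·-1 + 3·-1 + 5·3.

7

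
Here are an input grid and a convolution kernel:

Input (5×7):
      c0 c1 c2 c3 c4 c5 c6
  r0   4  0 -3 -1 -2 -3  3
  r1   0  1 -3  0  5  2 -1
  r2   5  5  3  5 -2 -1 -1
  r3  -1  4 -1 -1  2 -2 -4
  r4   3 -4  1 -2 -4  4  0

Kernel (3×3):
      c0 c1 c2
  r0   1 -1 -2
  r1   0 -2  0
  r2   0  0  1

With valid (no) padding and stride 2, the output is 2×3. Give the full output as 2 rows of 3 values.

Output[0,0]: The receptive field on the input at this output position is [4 0 -3 / 0 1 -3 / 5 5 3]. Elementwise product with the kernel and sum: 4·1 + 0·-1 + -3·-2 + 1·-2 + 3·1.
Output[0,1]: The receptive field on the input at this output position is [-3 -1 -2 / -3 0 5 / 3 5 -2]. Elementwise product with the kernel and sum: -3·1 + -1·-1 + -2·-2 + 0·-2 + -2·1.

11 0 -10
-13 0 5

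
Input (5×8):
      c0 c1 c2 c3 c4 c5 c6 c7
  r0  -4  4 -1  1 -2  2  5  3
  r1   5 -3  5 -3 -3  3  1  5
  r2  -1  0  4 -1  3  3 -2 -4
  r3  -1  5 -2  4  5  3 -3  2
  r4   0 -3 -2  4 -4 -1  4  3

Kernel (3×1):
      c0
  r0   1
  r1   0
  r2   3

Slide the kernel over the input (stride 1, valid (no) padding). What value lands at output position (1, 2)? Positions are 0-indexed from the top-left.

The receptive field on the input at this output position is [5 / 4 / -2]. Elementwise product with the kernel and sum: 5·1 + -2·3.

-1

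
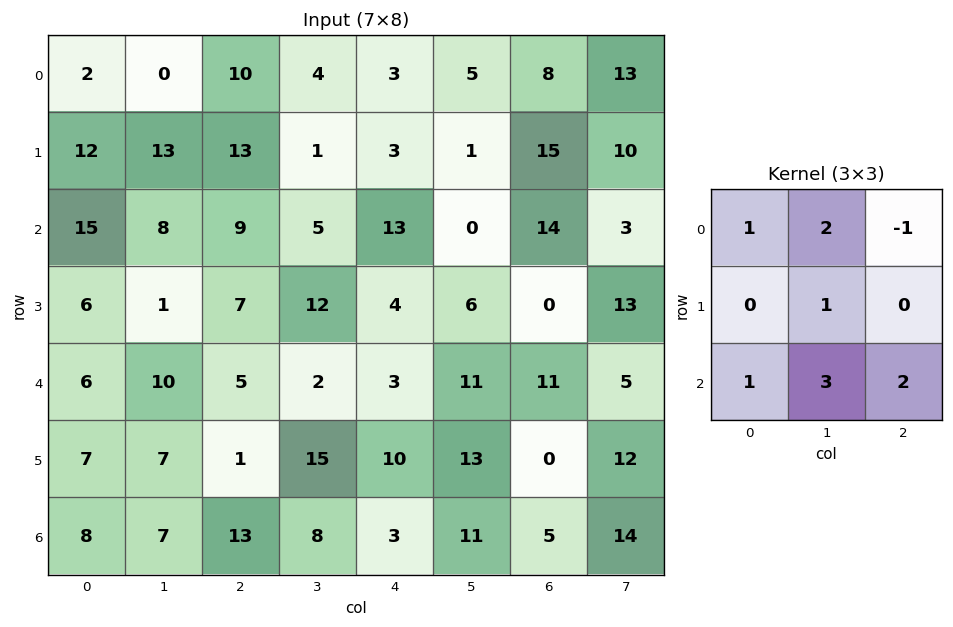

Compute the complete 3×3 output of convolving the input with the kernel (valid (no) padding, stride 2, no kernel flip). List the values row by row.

Output[0,0]: The receptive field on the input at this output position is [2 0 10 / 12 13 13 / 15 8 9]. Elementwise product with the kernel and sum: 2·1 + 0·2 + 10·-1 + 13·1 + 15·1 + 8·3 + 9·2.

62 66 47
69 35 63
83 64 73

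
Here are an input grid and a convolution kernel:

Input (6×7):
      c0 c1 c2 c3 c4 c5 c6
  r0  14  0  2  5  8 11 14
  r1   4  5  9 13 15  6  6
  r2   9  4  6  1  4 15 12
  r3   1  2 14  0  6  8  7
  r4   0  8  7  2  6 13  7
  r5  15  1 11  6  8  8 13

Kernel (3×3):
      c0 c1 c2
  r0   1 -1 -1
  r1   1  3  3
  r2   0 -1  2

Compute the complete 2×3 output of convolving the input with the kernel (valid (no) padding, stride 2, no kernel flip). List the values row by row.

Output[0,0]: The receptive field on the input at this output position is [14 0 2 / 4 5 9 / 9 4 6]. Elementwise product with the kernel and sum: 14·1 + 0·-1 + 2·-1 + 4·1 + 5·3 + 9·3 + 4·-1 + 6·2.
Output[0,1]: The receptive field on the input at this output position is [2 5 8 / 9 13 15 / 6 1 4]. Elementwise product with the kernel and sum: 2·1 + 5·-1 + 8·-1 + 9·1 + 13·3 + 15·3 + 1·-1 + 4·2.

66 89 43
54 43 29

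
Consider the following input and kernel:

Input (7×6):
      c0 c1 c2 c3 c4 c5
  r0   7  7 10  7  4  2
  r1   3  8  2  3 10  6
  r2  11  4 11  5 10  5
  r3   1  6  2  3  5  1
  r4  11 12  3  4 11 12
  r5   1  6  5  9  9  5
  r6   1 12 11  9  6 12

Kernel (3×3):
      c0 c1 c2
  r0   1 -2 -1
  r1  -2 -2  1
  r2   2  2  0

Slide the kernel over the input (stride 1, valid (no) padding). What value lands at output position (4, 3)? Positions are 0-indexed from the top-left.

-31

The receptive field on the input at this output position is [4 11 12 / 9 9 5 / 9 6 12]. Elementwise product with the kernel and sum: 4·1 + 11·-2 + 12·-1 + 9·-2 + 9·-2 + 5·1 + 9·2 + 6·2.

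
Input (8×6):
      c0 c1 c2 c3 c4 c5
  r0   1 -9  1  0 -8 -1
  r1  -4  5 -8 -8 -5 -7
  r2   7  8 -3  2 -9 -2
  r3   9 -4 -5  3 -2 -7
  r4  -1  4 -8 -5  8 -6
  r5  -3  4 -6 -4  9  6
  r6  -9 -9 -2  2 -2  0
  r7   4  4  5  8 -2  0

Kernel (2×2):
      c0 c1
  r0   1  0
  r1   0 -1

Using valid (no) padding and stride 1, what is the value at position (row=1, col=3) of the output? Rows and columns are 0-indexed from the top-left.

1

The receptive field on the input at this output position is [-8 -5 / 2 -9]. Elementwise product with the kernel and sum: -8·1 + -9·-1.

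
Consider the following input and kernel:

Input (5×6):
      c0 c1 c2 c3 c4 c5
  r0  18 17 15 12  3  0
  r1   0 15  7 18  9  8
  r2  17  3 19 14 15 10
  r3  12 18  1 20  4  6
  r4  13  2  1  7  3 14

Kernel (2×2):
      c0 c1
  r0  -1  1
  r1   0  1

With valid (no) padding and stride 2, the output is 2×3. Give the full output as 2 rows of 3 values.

14 15 5
4 15 1

Output[0,0]: The receptive field on the input at this output position is [18 17 / 0 15]. Elementwise product with the kernel and sum: 18·-1 + 17·1 + 15·1.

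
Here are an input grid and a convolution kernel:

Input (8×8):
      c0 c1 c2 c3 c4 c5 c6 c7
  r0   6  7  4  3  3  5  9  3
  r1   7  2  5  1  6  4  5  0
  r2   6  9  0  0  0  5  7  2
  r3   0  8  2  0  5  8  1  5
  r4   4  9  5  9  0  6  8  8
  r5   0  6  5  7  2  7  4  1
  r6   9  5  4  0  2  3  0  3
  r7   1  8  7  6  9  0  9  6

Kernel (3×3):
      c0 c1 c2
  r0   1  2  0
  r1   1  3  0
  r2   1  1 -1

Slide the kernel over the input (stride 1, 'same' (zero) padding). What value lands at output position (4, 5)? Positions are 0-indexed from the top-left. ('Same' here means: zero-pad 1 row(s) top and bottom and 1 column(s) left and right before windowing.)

44

The receptive field on the zero-padded input at this output position is [5 8 1 / 0 6 8 / 2 7 4]. Elementwise product with the kernel and sum: 5·1 + 8·2 + 0·1 + 6·3 + 2·1 + 7·1 + 4·-1.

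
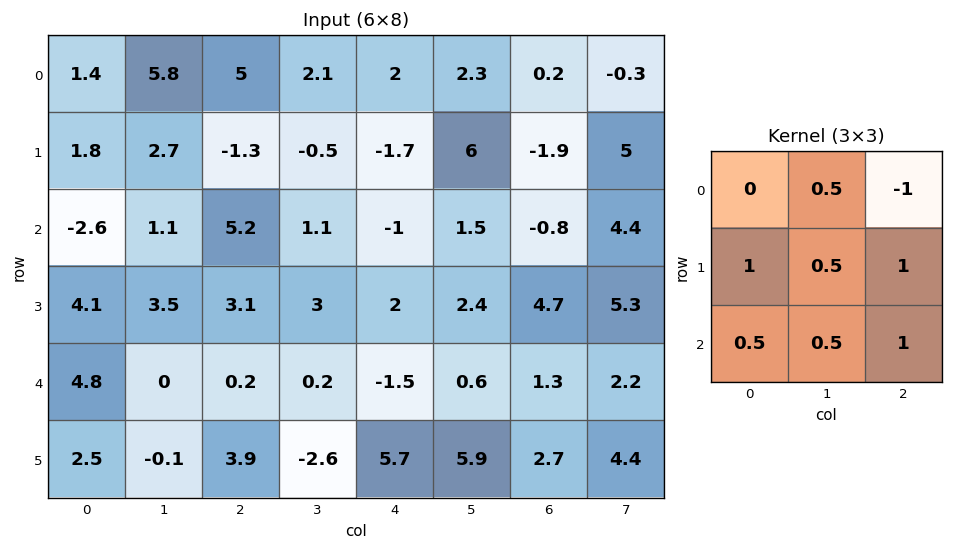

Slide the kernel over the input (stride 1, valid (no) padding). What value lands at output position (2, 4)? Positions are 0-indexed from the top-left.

10.3

The receptive field on the input at this output position is [-1 1.5 -0.8 / 2 2.4 4.7 / -1.5 0.6 1.3]. Elementwise product with the kernel and sum: 1.5·0.5 + -0.8·-1 + 2·1 + 2.4·0.5 + 4.7·1 + -1.5·0.5 + 0.6·0.5 + 1.3·1.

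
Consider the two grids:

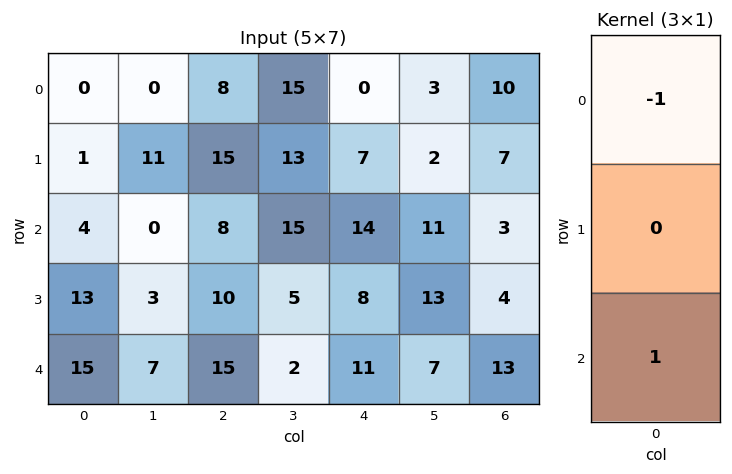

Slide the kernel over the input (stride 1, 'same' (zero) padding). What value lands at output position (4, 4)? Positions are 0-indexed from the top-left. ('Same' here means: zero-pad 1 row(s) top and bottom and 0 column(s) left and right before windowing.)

The receptive field on the zero-padded input at this output position is [8 / 11 / 0]. Elementwise product with the kernel and sum: 8·-1 + 0·1.

-8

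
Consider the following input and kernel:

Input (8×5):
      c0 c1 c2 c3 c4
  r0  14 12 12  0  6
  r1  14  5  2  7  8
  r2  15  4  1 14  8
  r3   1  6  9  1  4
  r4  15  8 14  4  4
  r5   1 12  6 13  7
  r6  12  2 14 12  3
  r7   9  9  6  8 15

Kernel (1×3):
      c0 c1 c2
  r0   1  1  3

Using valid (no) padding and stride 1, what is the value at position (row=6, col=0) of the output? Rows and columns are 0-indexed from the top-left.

56

The receptive field on the input at this output position is [12 2 14]. Elementwise product with the kernel and sum: 12·1 + 2·1 + 14·3.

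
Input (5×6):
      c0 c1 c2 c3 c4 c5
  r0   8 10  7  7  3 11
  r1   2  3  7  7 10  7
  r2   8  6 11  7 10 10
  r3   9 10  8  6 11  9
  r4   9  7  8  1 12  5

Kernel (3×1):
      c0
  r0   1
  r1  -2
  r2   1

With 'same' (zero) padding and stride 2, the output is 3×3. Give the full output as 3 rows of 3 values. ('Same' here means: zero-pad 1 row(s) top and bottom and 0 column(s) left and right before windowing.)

-14 -7 4
-5 -7 1
-9 -8 -13

Output[0,0]: The receptive field on the zero-padded input at this output position is [0 / 8 / 2]. Elementwise product with the kernel and sum: 0·1 + 8·-2 + 2·1.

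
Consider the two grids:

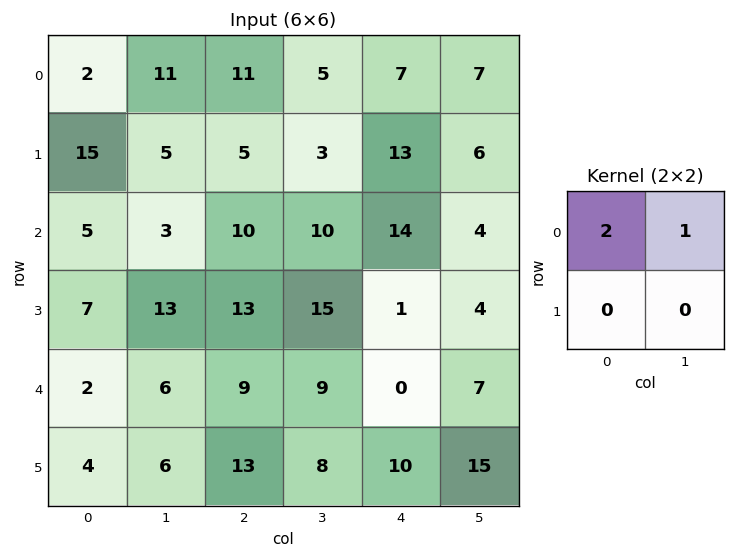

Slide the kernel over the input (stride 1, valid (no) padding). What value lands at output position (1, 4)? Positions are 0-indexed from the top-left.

32

The receptive field on the input at this output position is [13 6 / 14 4]. Elementwise product with the kernel and sum: 13·2 + 6·1.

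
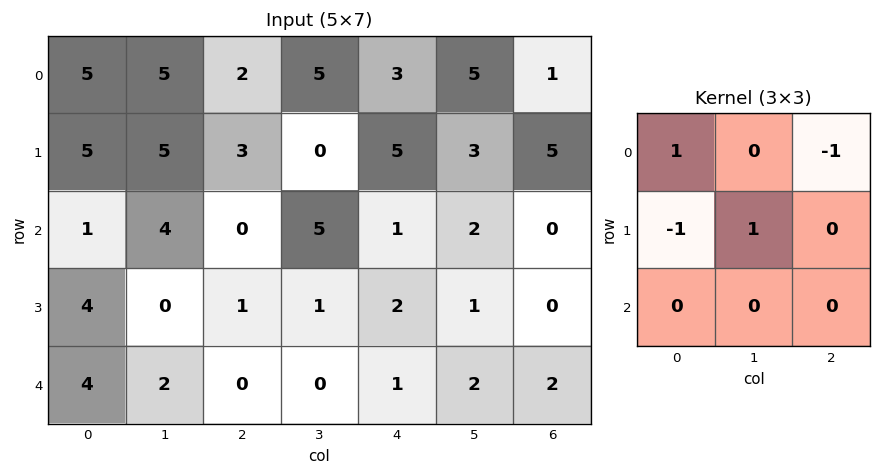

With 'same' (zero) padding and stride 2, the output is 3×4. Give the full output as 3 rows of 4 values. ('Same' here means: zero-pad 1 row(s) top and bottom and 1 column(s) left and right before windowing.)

Output[0,0]: The receptive field on the zero-padded input at this output position is [0 0 0 / 0 5 5 / 0 5 5]. Elementwise product with the kernel and sum: 0·1 + 0·-1 + 0·-1 + 5·1.

5 -3 -2 -4
-4 1 -7 1
4 -3 1 1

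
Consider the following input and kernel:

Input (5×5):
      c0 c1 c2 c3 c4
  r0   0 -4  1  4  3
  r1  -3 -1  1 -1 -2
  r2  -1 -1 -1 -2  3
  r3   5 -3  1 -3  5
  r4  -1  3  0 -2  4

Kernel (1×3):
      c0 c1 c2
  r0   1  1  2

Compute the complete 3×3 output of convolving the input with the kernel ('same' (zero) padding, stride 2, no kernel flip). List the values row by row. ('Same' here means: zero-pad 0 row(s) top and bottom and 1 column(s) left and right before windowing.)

Output[0,0]: The receptive field on the zero-padded input at this output position is [0 0 -4]. Elementwise product with the kernel and sum: 0·1 + 0·1 + -4·2.

-8 5 7
-3 -6 1
5 -1 2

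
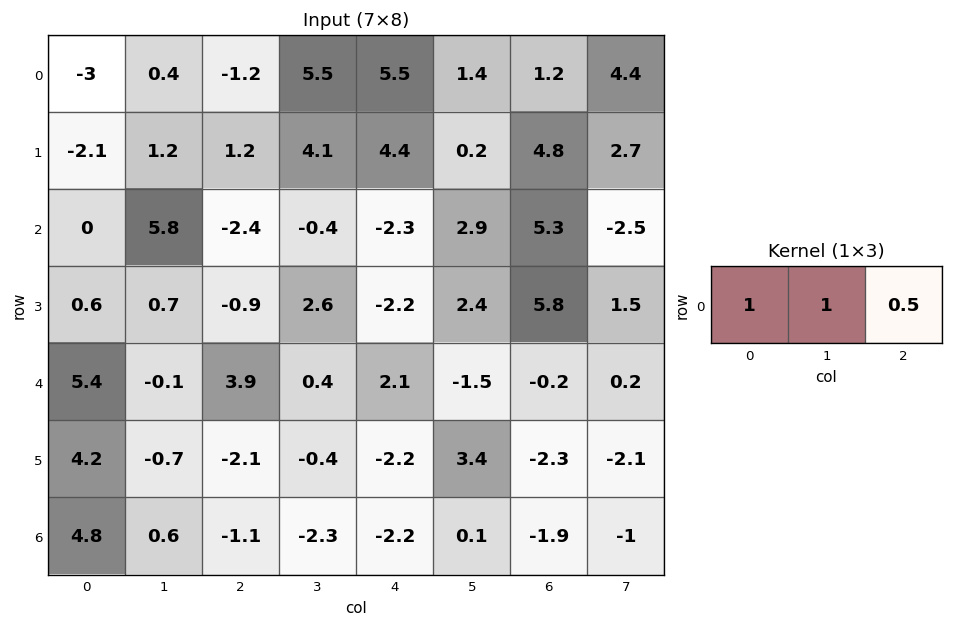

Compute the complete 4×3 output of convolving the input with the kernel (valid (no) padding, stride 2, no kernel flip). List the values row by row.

Output[0,0]: The receptive field on the input at this output position is [-3 0.4 -1.2]. Elementwise product with the kernel and sum: -3·1 + 0.4·1 + -1.2·0.5.
Output[0,1]: The receptive field on the input at this output position is [-1.2 5.5 5.5]. Elementwise product with the kernel and sum: -1.2·1 + 5.5·1 + 5.5·0.5.

-3.2 7.05 7.5
4.6 -3.95 3.25
7.25 5.35 0.5
4.85 -4.5 -3.05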